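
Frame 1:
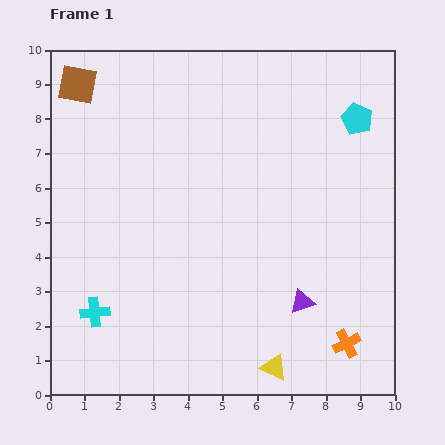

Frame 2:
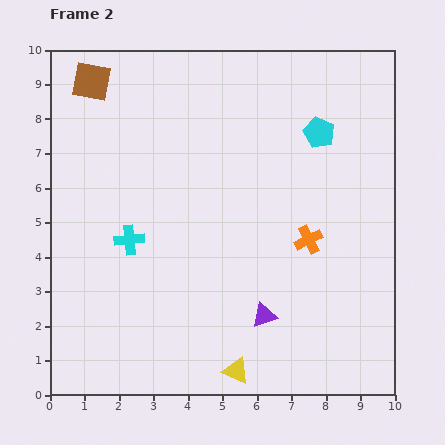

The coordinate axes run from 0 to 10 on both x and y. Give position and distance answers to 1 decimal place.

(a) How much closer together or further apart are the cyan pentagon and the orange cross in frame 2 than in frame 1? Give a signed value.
-3.4

Distance in frame 1: 6.5. Distance in frame 2: 3.1.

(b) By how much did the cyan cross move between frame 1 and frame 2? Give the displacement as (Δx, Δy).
(1.0, 2.1)

The cyan cross was at (1.3, 2.4) in frame 1 and (2.3, 4.5) in frame 2.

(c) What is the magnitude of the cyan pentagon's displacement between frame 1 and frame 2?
1.2

The cyan pentagon moved from (8.9, 8.0) to (7.8, 7.6), a distance of √(1.1² + 0.4²) ≈ 1.2.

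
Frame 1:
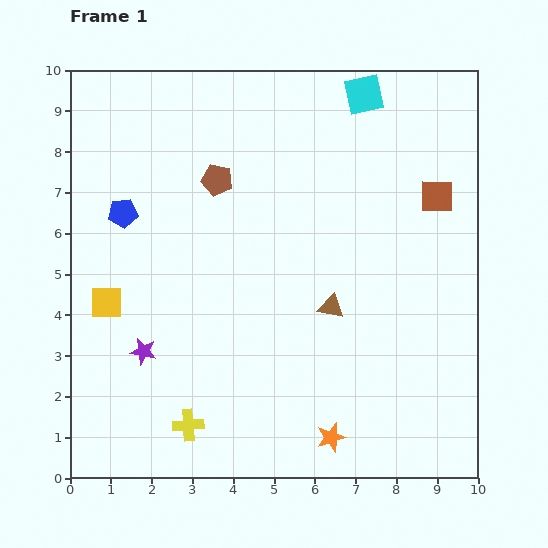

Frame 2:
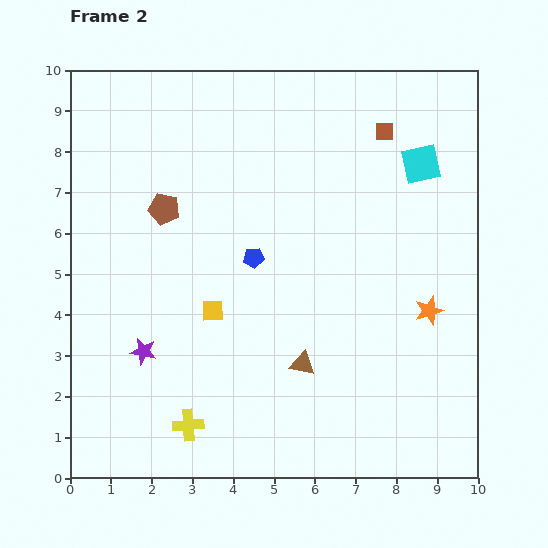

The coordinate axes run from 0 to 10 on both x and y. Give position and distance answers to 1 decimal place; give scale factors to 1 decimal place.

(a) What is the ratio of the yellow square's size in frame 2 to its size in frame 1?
0.7×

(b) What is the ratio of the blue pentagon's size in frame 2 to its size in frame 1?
0.7×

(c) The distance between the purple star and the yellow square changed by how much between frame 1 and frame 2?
+0.5

Distance in frame 1: 1.5. Distance in frame 2: 2.0.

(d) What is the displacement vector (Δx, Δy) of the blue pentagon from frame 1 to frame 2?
(3.2, -1.1)

The blue pentagon was at (1.3, 6.5) in frame 1 and (4.5, 5.4) in frame 2.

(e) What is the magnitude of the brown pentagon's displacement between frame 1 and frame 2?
1.5

The brown pentagon moved from (3.6, 7.3) to (2.3, 6.6), a distance of √(1.3² + 0.7²) ≈ 1.5.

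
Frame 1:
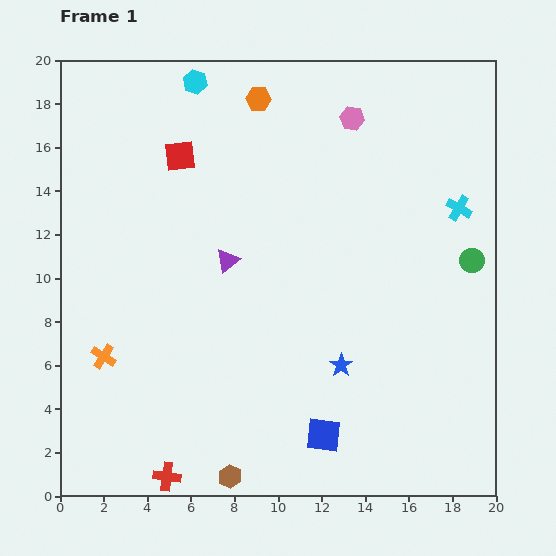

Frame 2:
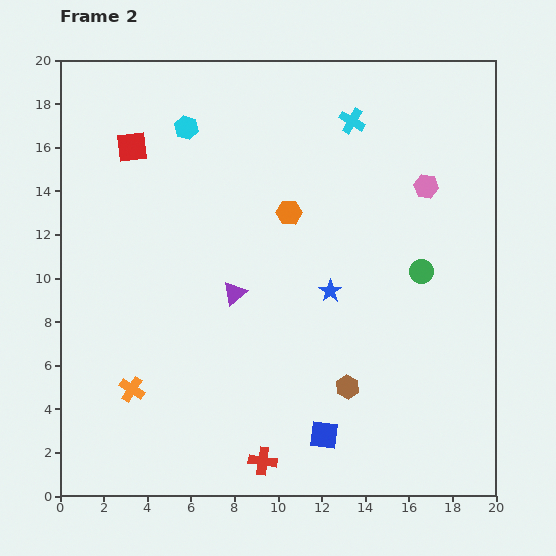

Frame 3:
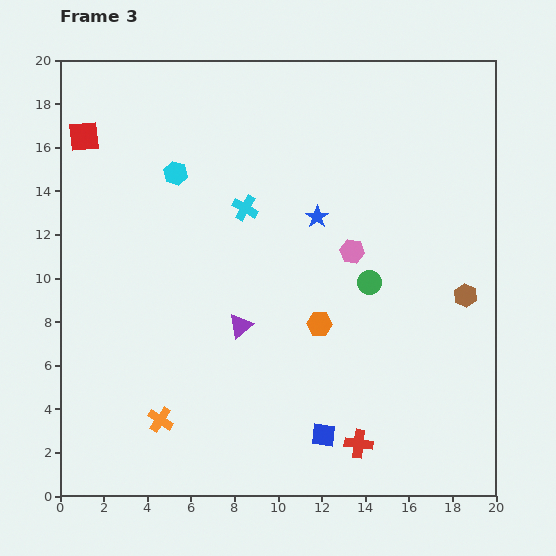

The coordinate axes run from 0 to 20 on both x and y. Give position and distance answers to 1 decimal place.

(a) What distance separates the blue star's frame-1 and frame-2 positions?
3.4

The blue star moved from (12.9, 6.0) to (12.4, 9.4), a distance of √(0.5² + 3.4²) ≈ 3.4.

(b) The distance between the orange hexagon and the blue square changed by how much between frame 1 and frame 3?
-10.6

Distance in frame 1: 15.7. Distance in frame 3: 5.1.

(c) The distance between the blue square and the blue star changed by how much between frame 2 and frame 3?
+3.4

Distance in frame 2: 6.6. Distance in frame 3: 10.0.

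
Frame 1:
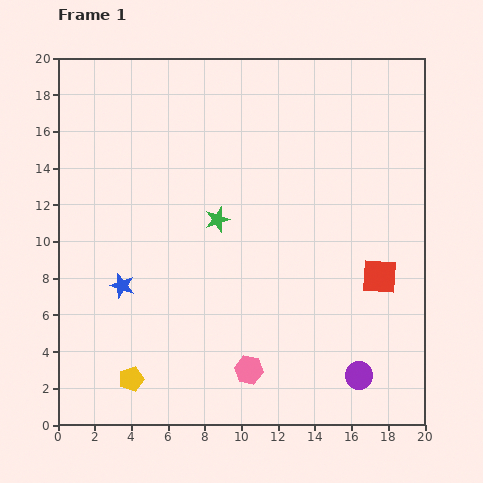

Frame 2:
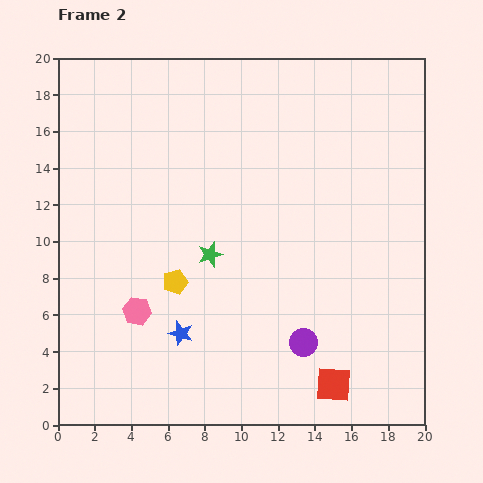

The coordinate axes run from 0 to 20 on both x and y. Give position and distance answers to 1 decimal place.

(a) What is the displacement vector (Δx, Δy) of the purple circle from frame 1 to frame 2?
(-3.0, 1.8)

The purple circle was at (16.4, 2.7) in frame 1 and (13.4, 4.5) in frame 2.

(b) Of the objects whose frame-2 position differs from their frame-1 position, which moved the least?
the green star

(moved 1.9)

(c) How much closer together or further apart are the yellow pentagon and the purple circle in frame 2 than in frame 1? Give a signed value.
-4.7

Distance in frame 1: 12.4. Distance in frame 2: 7.7.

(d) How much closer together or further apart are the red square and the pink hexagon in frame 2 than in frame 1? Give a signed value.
+2.7

Distance in frame 1: 8.7. Distance in frame 2: 11.4.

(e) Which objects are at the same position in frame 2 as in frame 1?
none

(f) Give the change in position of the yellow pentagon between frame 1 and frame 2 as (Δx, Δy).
(2.4, 5.3)

The yellow pentagon was at (4.0, 2.5) in frame 1 and (6.4, 7.8) in frame 2.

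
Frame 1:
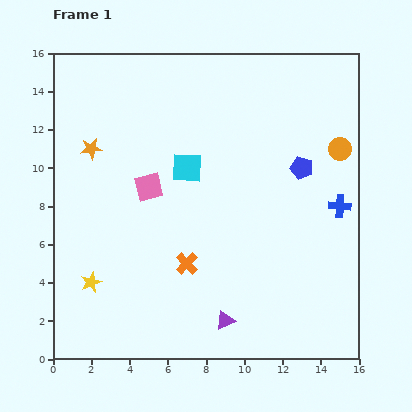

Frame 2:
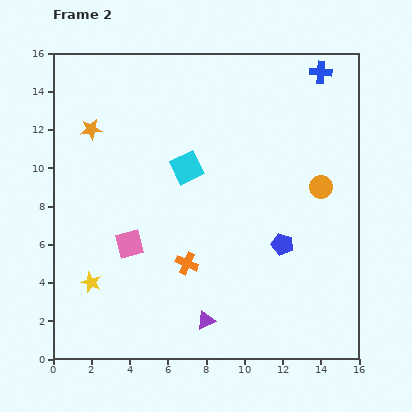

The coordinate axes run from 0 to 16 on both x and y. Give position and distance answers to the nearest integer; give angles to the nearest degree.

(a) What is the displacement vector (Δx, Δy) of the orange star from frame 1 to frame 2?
(0, 1)

The orange star was at (2, 11) in frame 1 and (2, 12) in frame 2.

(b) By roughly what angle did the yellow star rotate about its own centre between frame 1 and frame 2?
29° counter-clockwise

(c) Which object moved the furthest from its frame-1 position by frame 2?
the blue cross

(moved 7; next 4)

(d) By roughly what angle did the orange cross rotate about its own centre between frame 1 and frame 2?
21° counter-clockwise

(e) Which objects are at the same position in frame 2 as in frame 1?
the yellow star, the orange cross, the cyan square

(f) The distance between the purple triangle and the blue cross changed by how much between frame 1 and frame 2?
+6

Distance in frame 1: 8. Distance in frame 2: 14.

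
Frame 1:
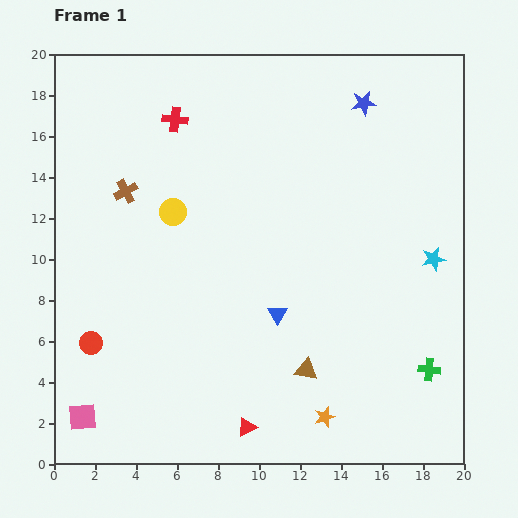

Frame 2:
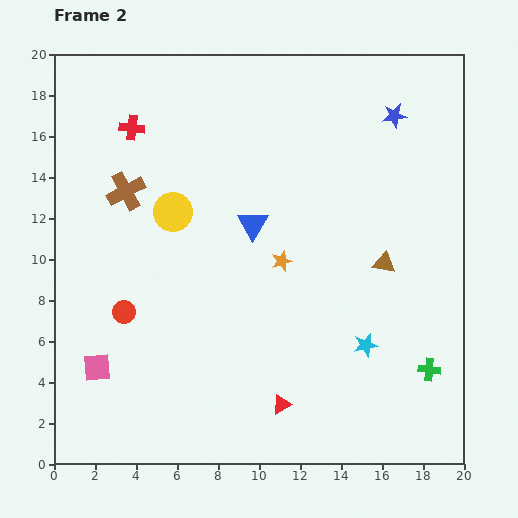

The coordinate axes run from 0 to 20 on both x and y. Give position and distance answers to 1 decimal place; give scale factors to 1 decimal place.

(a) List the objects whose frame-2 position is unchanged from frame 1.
the brown cross, the green cross, the yellow circle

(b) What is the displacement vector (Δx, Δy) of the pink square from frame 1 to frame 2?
(0.7, 2.4)

The pink square was at (1.4, 2.3) in frame 1 and (2.1, 4.7) in frame 2.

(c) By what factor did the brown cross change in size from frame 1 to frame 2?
1.6×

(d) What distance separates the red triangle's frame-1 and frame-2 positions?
2.0

The red triangle moved from (9.4, 1.8) to (11.1, 2.9), a distance of √(1.7² + 1.1²) ≈ 2.0.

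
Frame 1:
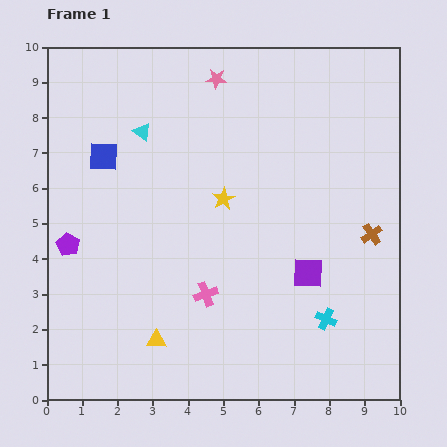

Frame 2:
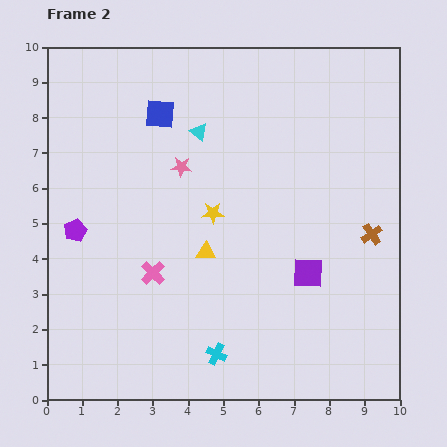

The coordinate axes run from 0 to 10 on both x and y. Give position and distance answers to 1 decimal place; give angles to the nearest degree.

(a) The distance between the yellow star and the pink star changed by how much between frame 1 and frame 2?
-1.8

Distance in frame 1: 3.4. Distance in frame 2: 1.6.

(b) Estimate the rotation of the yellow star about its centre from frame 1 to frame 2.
28° clockwise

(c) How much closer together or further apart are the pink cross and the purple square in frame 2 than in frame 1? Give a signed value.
+1.4

Distance in frame 1: 3.0. Distance in frame 2: 4.4.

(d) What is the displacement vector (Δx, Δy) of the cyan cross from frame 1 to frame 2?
(-3.1, -1.0)

The cyan cross was at (7.9, 2.3) in frame 1 and (4.8, 1.3) in frame 2.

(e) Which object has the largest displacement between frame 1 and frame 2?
the cyan cross

(moved 3.3; next 2.9)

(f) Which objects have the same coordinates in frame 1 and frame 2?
the purple square, the brown cross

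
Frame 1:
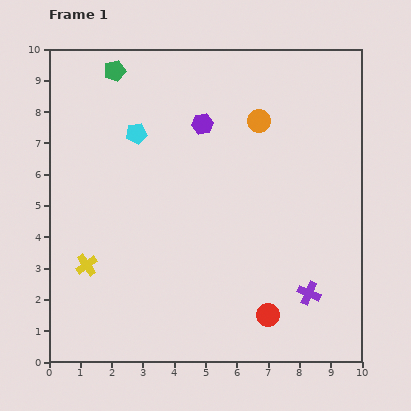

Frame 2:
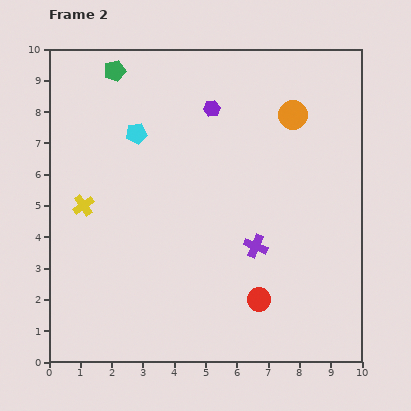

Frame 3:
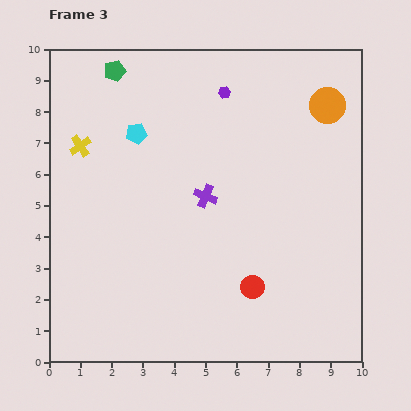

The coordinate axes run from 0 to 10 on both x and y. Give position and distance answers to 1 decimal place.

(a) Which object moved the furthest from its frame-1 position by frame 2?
the purple cross

(moved 2.3; next 1.9)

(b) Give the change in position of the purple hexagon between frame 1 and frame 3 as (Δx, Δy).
(0.7, 1.0)

The purple hexagon was at (4.9, 7.6) in frame 1 and (5.6, 8.6) in frame 3.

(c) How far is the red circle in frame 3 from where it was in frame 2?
0.4

The red circle moved from (6.7, 2.0) to (6.5, 2.4), a distance of √(0.2² + 0.4²) ≈ 0.4.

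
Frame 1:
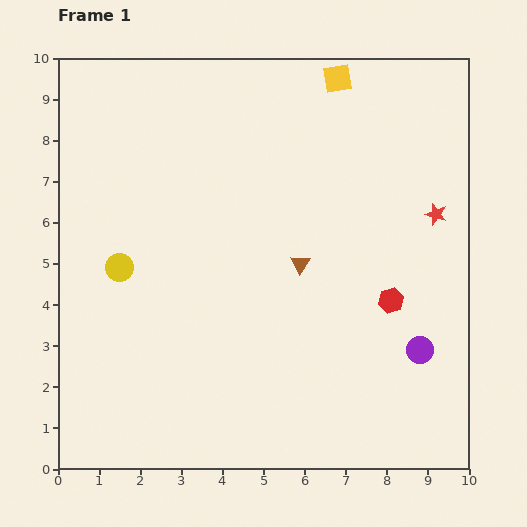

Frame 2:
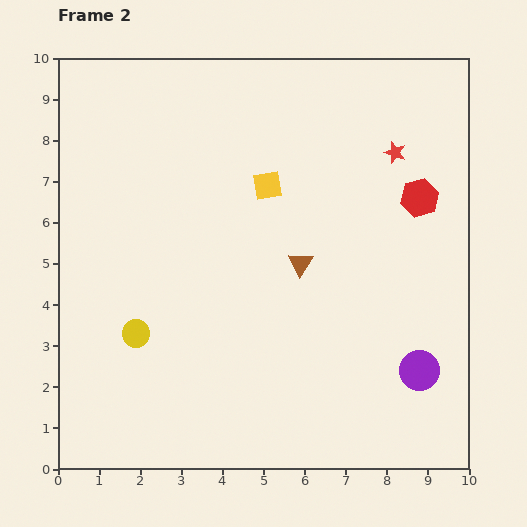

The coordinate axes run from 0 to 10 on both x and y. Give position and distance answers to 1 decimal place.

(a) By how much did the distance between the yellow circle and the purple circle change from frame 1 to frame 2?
-0.6

Distance in frame 1: 7.6. Distance in frame 2: 7.0.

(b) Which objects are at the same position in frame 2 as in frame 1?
the brown triangle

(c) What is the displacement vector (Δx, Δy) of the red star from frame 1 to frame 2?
(-1.0, 1.5)

The red star was at (9.2, 6.2) in frame 1 and (8.2, 7.7) in frame 2.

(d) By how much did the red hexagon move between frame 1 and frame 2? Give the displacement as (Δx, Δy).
(0.7, 2.5)

The red hexagon was at (8.1, 4.1) in frame 1 and (8.8, 6.6) in frame 2.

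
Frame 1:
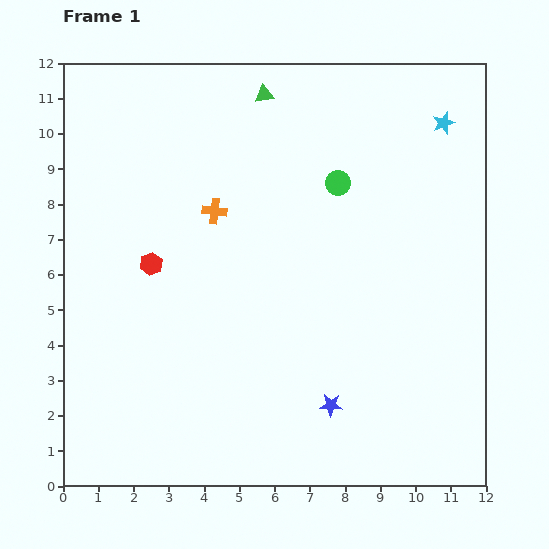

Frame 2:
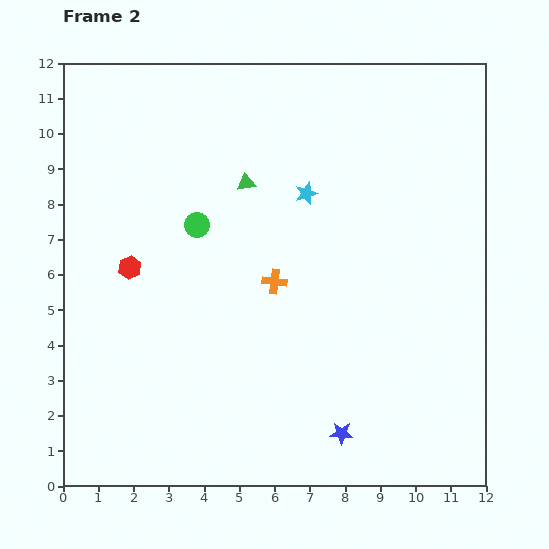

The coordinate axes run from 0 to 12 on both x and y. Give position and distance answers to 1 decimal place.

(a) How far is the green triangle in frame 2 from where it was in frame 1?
2.5

The green triangle moved from (5.7, 11.1) to (5.2, 8.6), a distance of √(0.5² + 2.5²) ≈ 2.5.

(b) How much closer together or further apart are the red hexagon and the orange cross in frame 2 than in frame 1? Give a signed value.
+1.8

Distance in frame 1: 2.3. Distance in frame 2: 4.1.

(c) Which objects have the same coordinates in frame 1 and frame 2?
none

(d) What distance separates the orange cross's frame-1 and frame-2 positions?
2.6

The orange cross moved from (4.3, 7.8) to (6.0, 5.8), a distance of √(1.7² + 2.0²) ≈ 2.6.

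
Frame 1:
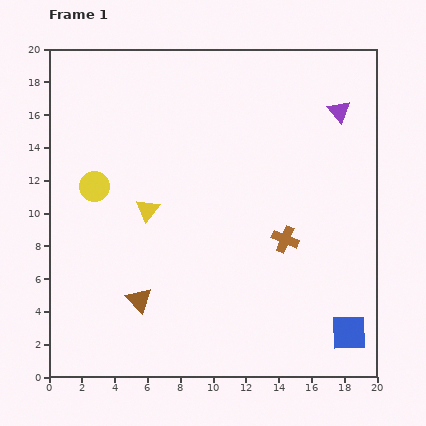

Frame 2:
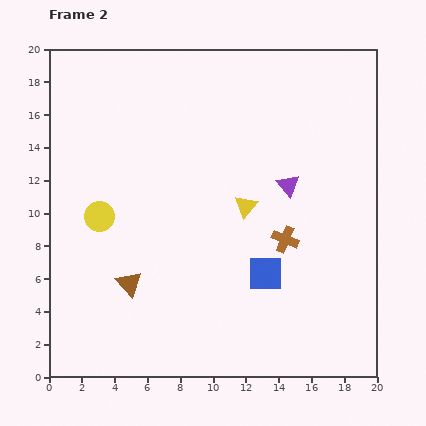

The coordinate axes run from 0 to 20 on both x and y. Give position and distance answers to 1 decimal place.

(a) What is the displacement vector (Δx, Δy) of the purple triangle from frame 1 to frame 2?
(-3.1, -4.5)

The purple triangle was at (17.7, 16.2) in frame 1 and (14.6, 11.7) in frame 2.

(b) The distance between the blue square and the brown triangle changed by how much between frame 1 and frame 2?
-4.7

Distance in frame 1: 13.0. Distance in frame 2: 8.3.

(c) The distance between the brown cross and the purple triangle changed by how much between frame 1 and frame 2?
-5.2

Distance in frame 1: 8.5. Distance in frame 2: 3.3.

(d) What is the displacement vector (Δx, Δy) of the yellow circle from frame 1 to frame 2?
(0.3, -1.8)

The yellow circle was at (2.8, 11.6) in frame 1 and (3.1, 9.8) in frame 2.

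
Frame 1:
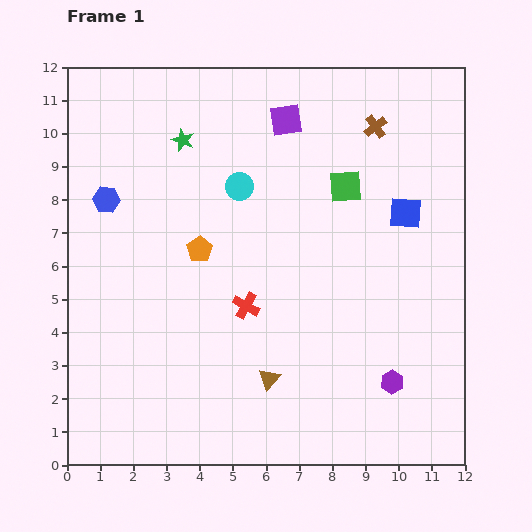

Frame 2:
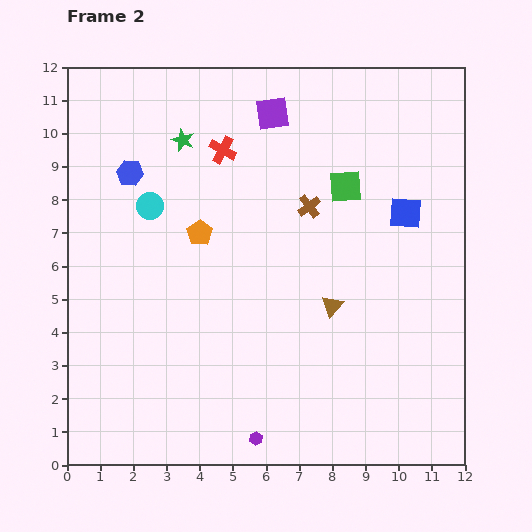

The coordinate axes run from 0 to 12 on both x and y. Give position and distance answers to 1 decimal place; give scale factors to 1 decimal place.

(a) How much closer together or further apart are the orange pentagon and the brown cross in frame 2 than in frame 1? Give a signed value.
-3.1

Distance in frame 1: 6.5. Distance in frame 2: 3.4.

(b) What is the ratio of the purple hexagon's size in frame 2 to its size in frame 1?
0.6×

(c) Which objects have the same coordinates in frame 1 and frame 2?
the green square, the blue square, the green star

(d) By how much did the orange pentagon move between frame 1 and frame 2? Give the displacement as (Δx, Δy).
(0.0, 0.5)

The orange pentagon was at (4.0, 6.5) in frame 1 and (4.0, 7.0) in frame 2.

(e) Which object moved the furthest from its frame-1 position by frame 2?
the red cross

(moved 4.8; next 4.4)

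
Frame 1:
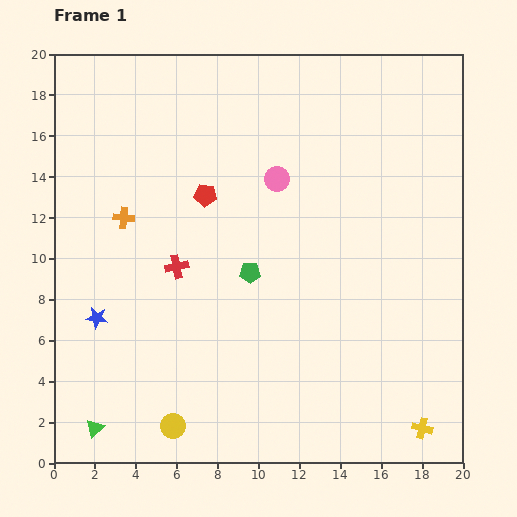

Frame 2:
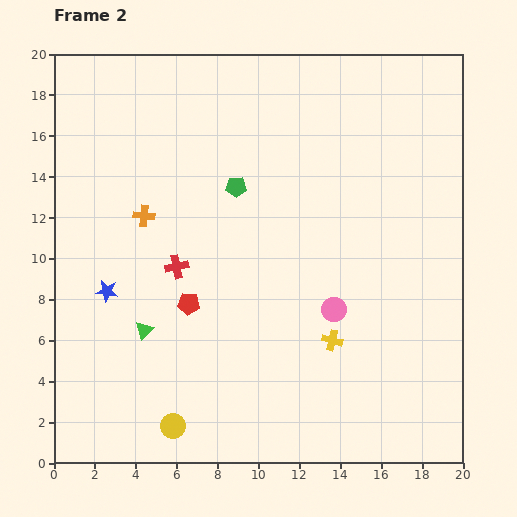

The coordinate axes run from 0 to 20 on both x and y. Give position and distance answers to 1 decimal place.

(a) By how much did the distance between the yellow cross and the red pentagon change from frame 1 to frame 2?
-8.4

Distance in frame 1: 15.6. Distance in frame 2: 7.2.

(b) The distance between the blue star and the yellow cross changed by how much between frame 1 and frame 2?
-5.5

Distance in frame 1: 16.8. Distance in frame 2: 11.3.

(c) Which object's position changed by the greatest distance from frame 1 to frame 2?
the pink circle

(moved 7.0; next 6.2)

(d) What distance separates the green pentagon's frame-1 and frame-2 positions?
4.3

The green pentagon moved from (9.6, 9.3) to (8.9, 13.5), a distance of √(0.7² + 4.2²) ≈ 4.3.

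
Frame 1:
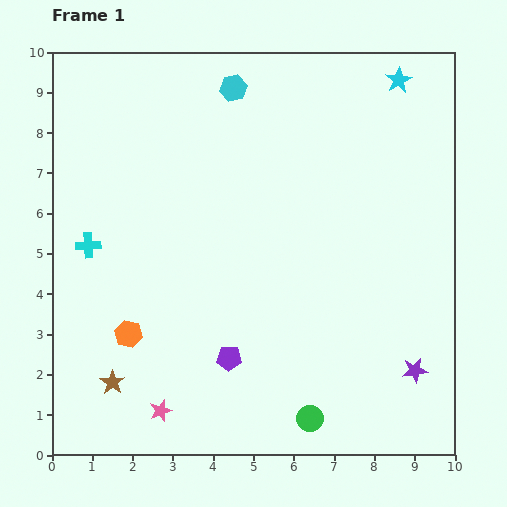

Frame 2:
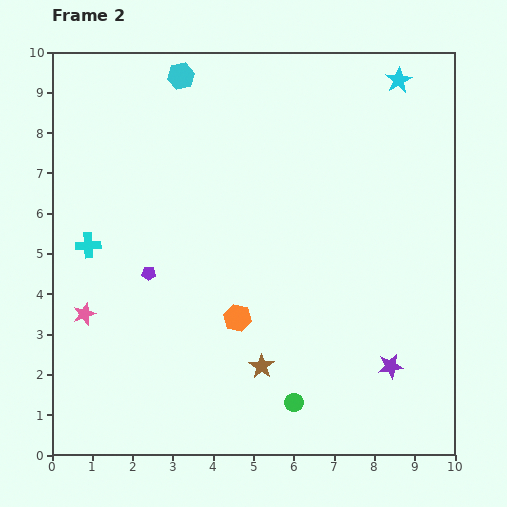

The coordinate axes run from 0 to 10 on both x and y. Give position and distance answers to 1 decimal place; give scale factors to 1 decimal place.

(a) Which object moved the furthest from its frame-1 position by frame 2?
the brown star

(moved 3.7; next 3.1)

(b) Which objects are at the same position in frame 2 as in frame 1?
the cyan star, the cyan cross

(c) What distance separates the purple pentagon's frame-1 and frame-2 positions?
2.9

The purple pentagon moved from (4.4, 2.4) to (2.4, 4.5), a distance of √(2.0² + 2.1²) ≈ 2.9.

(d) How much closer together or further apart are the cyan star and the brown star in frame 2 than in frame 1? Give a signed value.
-2.4

Distance in frame 1: 10.3. Distance in frame 2: 7.9.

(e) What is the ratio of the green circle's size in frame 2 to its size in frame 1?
0.7×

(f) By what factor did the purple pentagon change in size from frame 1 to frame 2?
0.6×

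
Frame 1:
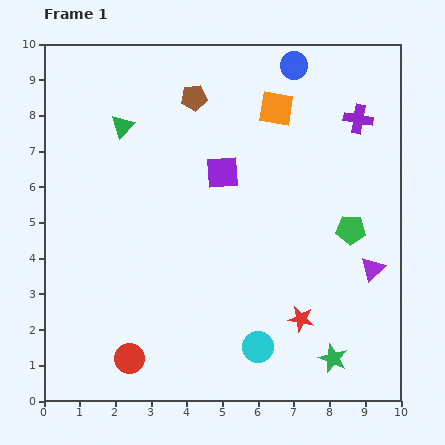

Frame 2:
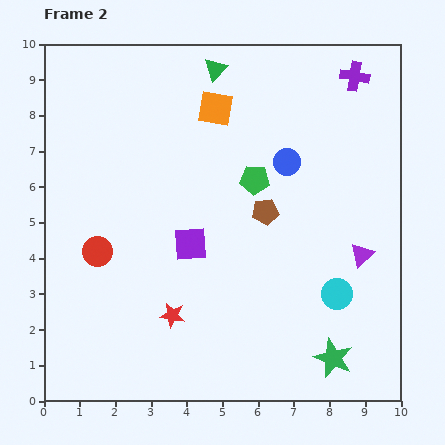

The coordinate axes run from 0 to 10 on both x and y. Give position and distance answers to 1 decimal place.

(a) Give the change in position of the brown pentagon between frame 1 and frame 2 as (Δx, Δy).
(2.0, -3.2)

The brown pentagon was at (4.2, 8.5) in frame 1 and (6.2, 5.3) in frame 2.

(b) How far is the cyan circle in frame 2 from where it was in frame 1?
2.7

The cyan circle moved from (6.0, 1.5) to (8.2, 3.0), a distance of √(2.2² + 1.5²) ≈ 2.7.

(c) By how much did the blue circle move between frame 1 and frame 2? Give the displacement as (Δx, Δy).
(-0.2, -2.7)

The blue circle was at (7.0, 9.4) in frame 1 and (6.8, 6.7) in frame 2.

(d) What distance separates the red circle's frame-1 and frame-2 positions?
3.1

The red circle moved from (2.4, 1.2) to (1.5, 4.2), a distance of √(0.9² + 3.0²) ≈ 3.1.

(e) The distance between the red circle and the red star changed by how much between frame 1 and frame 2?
-2.1

Distance in frame 1: 4.9. Distance in frame 2: 2.8.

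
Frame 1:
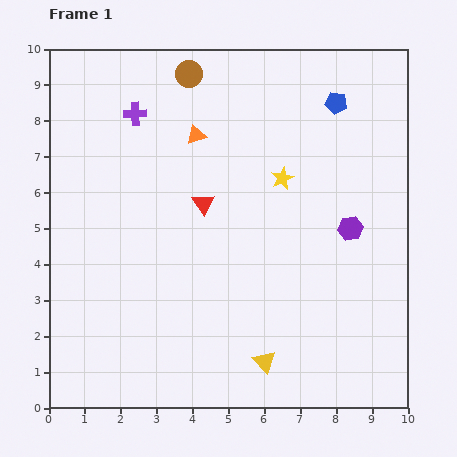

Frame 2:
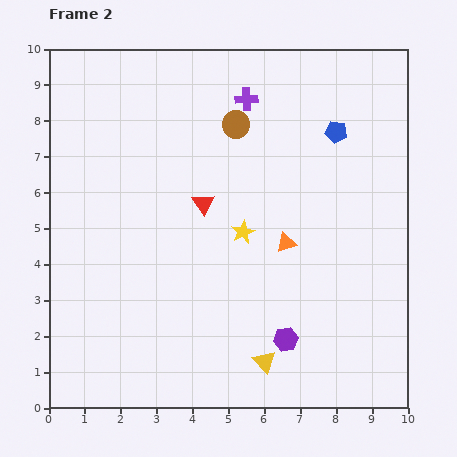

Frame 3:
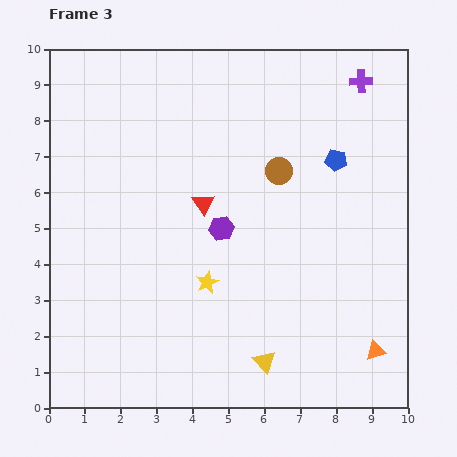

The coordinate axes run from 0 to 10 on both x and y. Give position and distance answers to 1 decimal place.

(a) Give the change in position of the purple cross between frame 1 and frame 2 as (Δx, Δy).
(3.1, 0.4)

The purple cross was at (2.4, 8.2) in frame 1 and (5.5, 8.6) in frame 2.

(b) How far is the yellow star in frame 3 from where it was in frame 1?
3.6

The yellow star moved from (6.5, 6.4) to (4.4, 3.5), a distance of √(2.1² + 2.9²) ≈ 3.6.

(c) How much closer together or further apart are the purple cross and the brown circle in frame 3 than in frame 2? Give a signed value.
+2.6

Distance in frame 2: 0.8. Distance in frame 3: 3.4.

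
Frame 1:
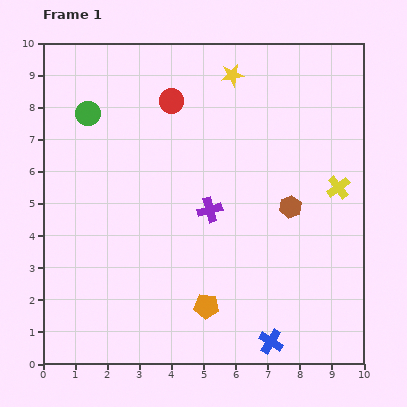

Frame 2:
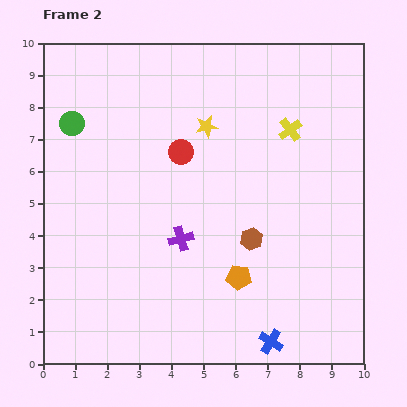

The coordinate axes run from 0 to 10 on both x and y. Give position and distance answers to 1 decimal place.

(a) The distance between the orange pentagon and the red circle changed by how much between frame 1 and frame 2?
-2.2

Distance in frame 1: 6.5. Distance in frame 2: 4.3.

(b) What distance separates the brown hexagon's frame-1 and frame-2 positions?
1.6

The brown hexagon moved from (7.7, 4.9) to (6.5, 3.9), a distance of √(1.2² + 1.0²) ≈ 1.6.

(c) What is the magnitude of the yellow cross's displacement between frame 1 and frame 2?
2.3

The yellow cross moved from (9.2, 5.5) to (7.7, 7.3), a distance of √(1.5² + 1.8²) ≈ 2.3.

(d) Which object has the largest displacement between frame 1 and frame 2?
the yellow cross

(moved 2.3; next 1.8)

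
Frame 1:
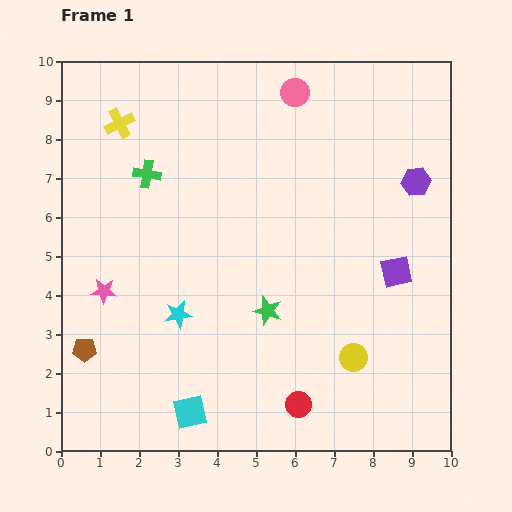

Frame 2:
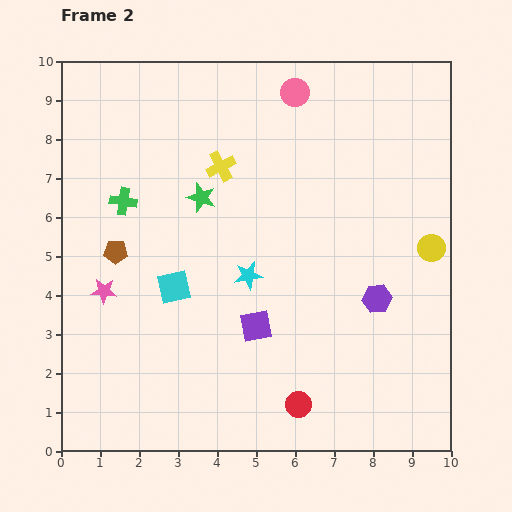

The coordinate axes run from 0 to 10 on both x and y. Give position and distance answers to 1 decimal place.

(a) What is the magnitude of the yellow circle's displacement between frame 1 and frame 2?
3.4

The yellow circle moved from (7.5, 2.4) to (9.5, 5.2), a distance of √(2.0² + 2.8²) ≈ 3.4.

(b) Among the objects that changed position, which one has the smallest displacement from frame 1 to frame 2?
the green cross

(moved 0.9)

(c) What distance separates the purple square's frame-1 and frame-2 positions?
3.9

The purple square moved from (8.6, 4.6) to (5.0, 3.2), a distance of √(3.6² + 1.4²) ≈ 3.9.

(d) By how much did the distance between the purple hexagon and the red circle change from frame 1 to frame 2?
-3.0

Distance in frame 1: 6.4. Distance in frame 2: 3.4.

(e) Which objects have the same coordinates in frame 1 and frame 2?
the red circle, the pink circle, the pink star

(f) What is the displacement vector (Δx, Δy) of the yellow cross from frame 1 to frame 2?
(2.6, -1.1)

The yellow cross was at (1.5, 8.4) in frame 1 and (4.1, 7.3) in frame 2.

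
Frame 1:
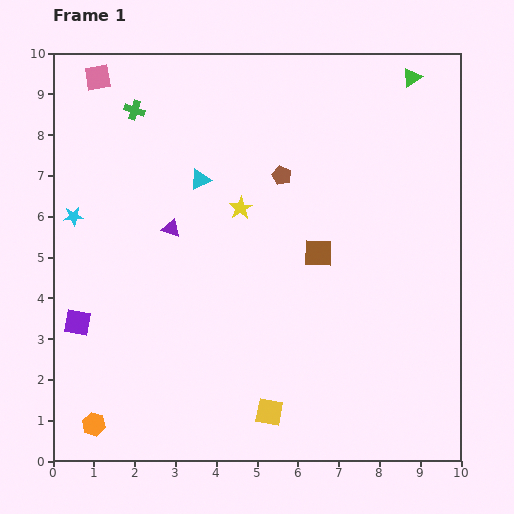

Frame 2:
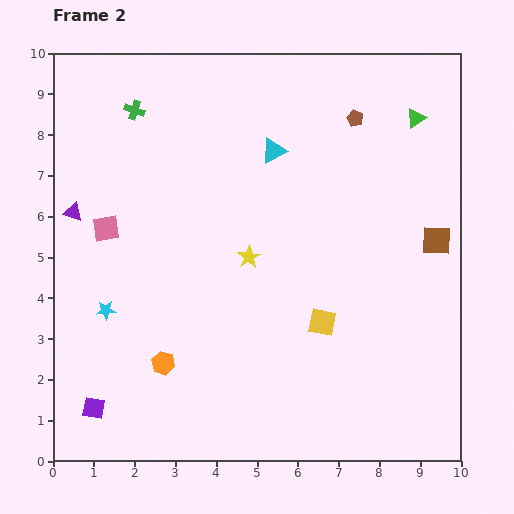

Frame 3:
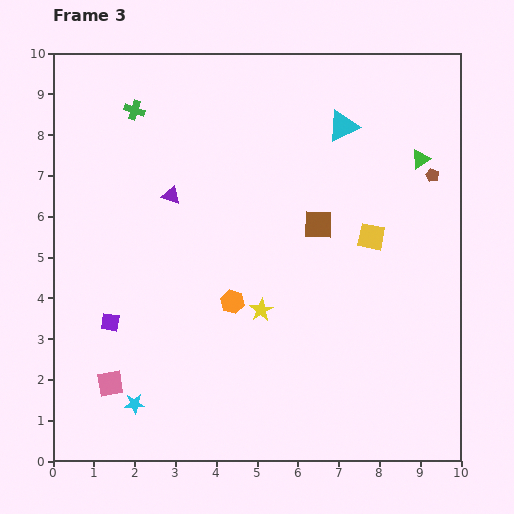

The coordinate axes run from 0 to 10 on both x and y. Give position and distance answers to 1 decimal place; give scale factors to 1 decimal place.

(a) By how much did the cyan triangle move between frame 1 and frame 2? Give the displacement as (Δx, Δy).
(1.8, 0.7)

The cyan triangle was at (3.6, 6.9) in frame 1 and (5.4, 7.6) in frame 2.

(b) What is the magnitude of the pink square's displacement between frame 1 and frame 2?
3.7

The pink square moved from (1.1, 9.4) to (1.3, 5.7), a distance of √(0.2² + 3.7²) ≈ 3.7.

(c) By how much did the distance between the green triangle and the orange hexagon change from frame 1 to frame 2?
-2.9

Distance in frame 1: 11.5. Distance in frame 2: 8.6.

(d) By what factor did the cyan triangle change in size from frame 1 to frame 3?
1.5×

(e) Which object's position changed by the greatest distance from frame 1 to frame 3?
the pink square

(moved 7.5; next 5.0)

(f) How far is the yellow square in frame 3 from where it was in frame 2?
2.4

The yellow square moved from (6.6, 3.4) to (7.8, 5.5), a distance of √(1.2² + 2.1²) ≈ 2.4.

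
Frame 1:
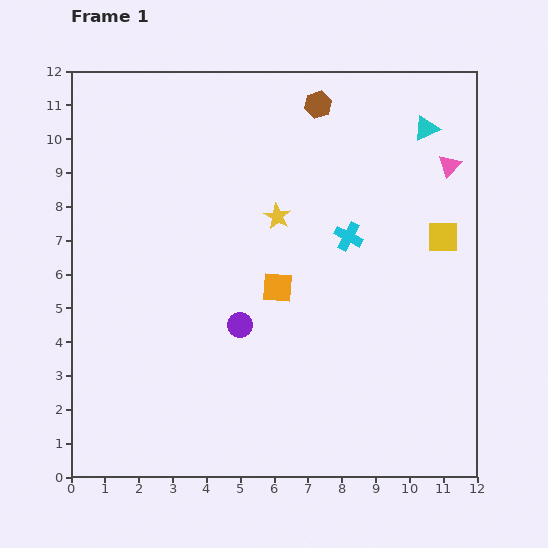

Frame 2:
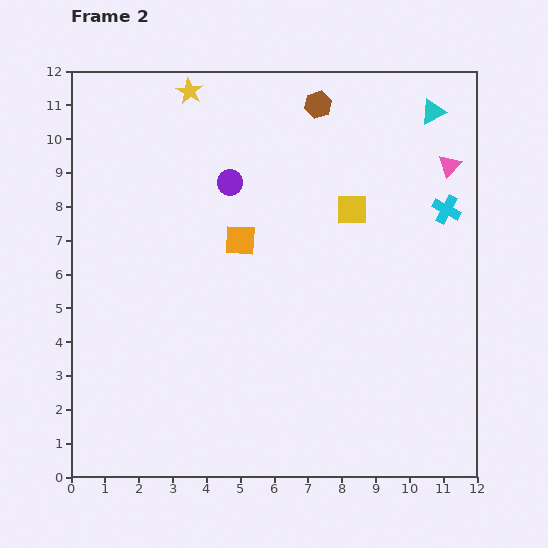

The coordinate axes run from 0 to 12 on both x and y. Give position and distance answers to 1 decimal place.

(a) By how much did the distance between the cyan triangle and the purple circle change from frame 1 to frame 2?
-1.6

Distance in frame 1: 8.0. Distance in frame 2: 6.4.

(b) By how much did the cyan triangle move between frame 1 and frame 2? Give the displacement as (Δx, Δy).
(0.2, 0.5)

The cyan triangle was at (10.5, 10.3) in frame 1 and (10.7, 10.8) in frame 2.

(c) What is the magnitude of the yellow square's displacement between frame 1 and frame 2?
2.8

The yellow square moved from (11.0, 7.1) to (8.3, 7.9), a distance of √(2.7² + 0.8²) ≈ 2.8.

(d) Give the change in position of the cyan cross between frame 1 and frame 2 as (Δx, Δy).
(2.9, 0.8)

The cyan cross was at (8.2, 7.1) in frame 1 and (11.1, 7.9) in frame 2.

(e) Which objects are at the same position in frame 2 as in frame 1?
the pink triangle, the brown hexagon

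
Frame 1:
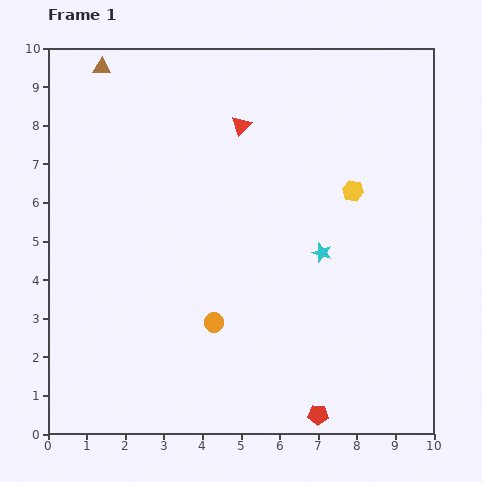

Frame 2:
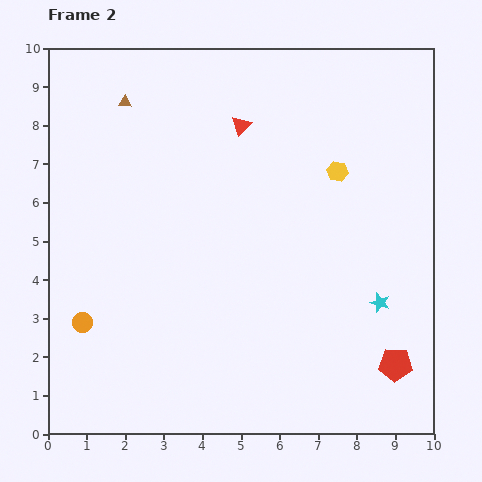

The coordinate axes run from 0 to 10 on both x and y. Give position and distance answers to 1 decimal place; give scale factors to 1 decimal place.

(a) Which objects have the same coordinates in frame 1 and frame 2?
the red triangle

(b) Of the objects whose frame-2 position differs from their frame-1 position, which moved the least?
the yellow hexagon

(moved 0.6)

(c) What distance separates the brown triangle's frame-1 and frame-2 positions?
1.1

The brown triangle moved from (1.4, 9.5) to (2.0, 8.6), a distance of √(0.6² + 0.9²) ≈ 1.1.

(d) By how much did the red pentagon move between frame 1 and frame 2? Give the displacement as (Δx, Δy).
(2.0, 1.3)

The red pentagon was at (7.0, 0.5) in frame 1 and (9.0, 1.8) in frame 2.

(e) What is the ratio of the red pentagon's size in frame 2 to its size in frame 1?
1.7×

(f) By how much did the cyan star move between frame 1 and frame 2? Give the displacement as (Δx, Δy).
(1.5, -1.3)

The cyan star was at (7.1, 4.7) in frame 1 and (8.6, 3.4) in frame 2.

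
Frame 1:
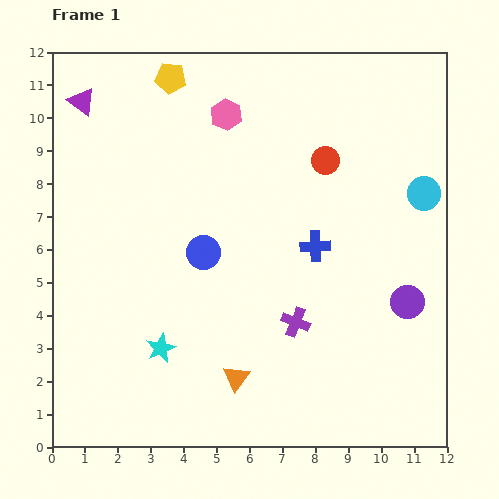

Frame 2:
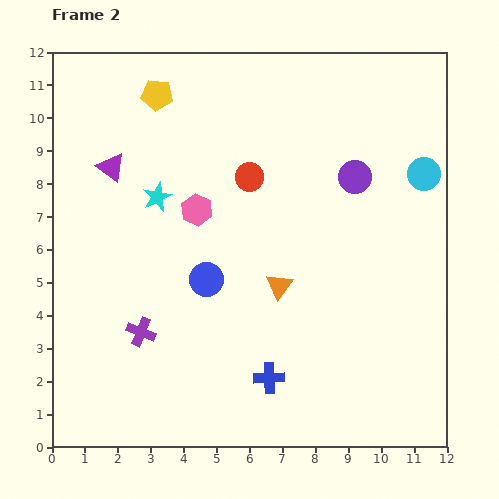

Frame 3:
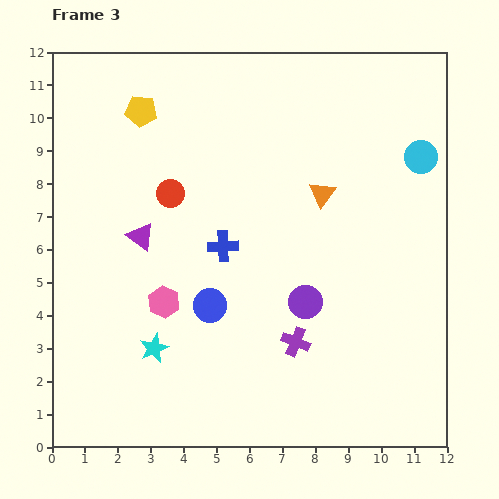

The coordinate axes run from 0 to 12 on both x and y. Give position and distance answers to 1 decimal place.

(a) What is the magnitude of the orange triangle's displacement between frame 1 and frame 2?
3.1

The orange triangle moved from (5.6, 2.1) to (6.9, 4.9), a distance of √(1.3² + 2.8²) ≈ 3.1.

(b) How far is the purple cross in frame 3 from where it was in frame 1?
0.6

The purple cross moved from (7.4, 3.8) to (7.4, 3.2), a distance of √(0.0² + 0.6²) ≈ 0.6.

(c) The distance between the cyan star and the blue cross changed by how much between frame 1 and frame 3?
-1.9

Distance in frame 1: 5.6. Distance in frame 3: 3.7.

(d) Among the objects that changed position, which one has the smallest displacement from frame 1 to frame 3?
the cyan star

(moved 0.2)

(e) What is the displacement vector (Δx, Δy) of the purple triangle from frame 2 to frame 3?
(0.9, -2.1)

The purple triangle was at (1.8, 8.5) in frame 2 and (2.7, 6.4) in frame 3.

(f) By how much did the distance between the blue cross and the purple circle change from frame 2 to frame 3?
-3.6

Distance in frame 2: 6.6. Distance in frame 3: 3.0.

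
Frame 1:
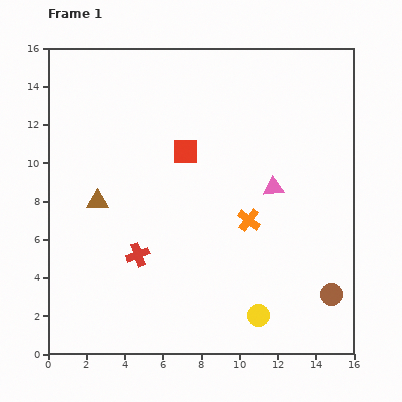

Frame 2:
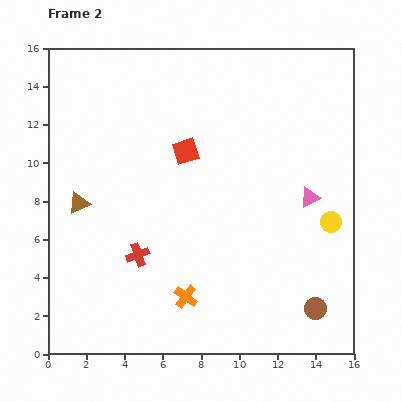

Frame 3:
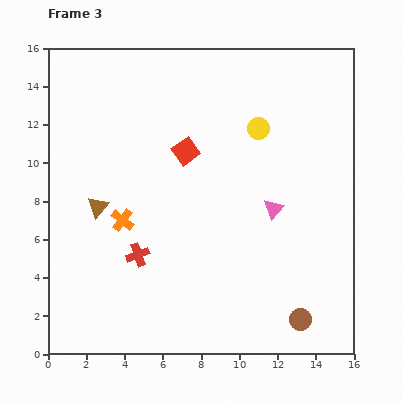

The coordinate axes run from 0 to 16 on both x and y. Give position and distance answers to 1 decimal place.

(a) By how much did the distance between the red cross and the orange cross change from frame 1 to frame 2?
-2.8

Distance in frame 1: 6.1. Distance in frame 2: 3.3.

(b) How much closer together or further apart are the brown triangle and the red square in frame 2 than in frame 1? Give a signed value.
+0.9

Distance in frame 1: 5.3. Distance in frame 2: 6.2.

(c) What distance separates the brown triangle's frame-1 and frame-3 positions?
0.3

The brown triangle moved from (2.6, 8.0) to (2.6, 7.7), a distance of √(0.0² + 0.3²) ≈ 0.3.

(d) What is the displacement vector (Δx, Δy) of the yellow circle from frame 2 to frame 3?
(-3.8, 4.9)

The yellow circle was at (14.8, 6.9) in frame 2 and (11.0, 11.8) in frame 3.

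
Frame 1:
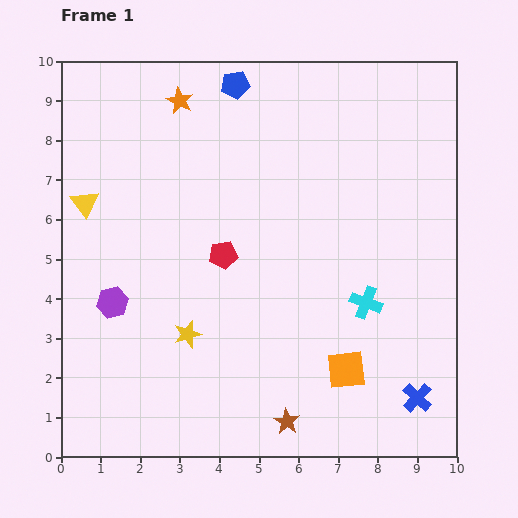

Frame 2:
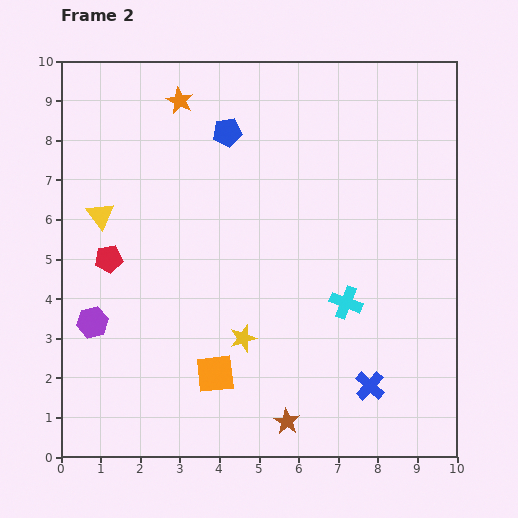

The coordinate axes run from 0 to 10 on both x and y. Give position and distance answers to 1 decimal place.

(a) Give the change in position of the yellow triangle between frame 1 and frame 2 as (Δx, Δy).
(0.4, -0.3)

The yellow triangle was at (0.6, 6.4) in frame 1 and (1.0, 6.1) in frame 2.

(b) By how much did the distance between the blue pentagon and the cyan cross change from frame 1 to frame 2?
-1.2

Distance in frame 1: 6.4. Distance in frame 2: 5.2.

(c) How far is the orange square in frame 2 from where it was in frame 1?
3.3

The orange square moved from (7.2, 2.2) to (3.9, 2.1), a distance of √(3.3² + 0.1²) ≈ 3.3.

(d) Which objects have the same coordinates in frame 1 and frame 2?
the orange star, the brown star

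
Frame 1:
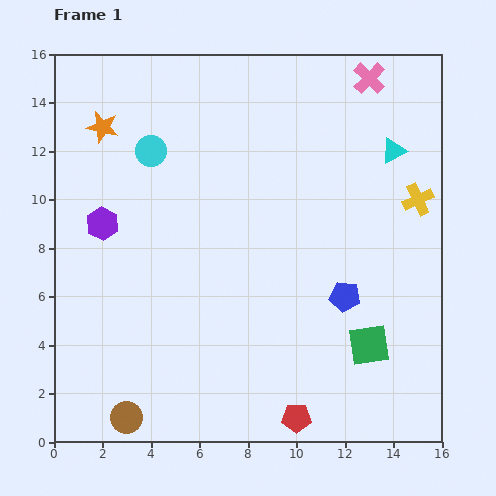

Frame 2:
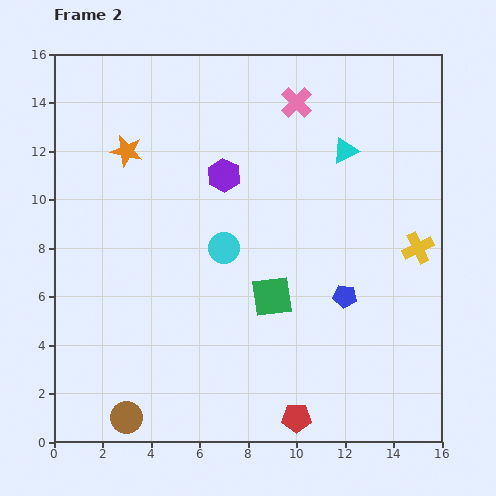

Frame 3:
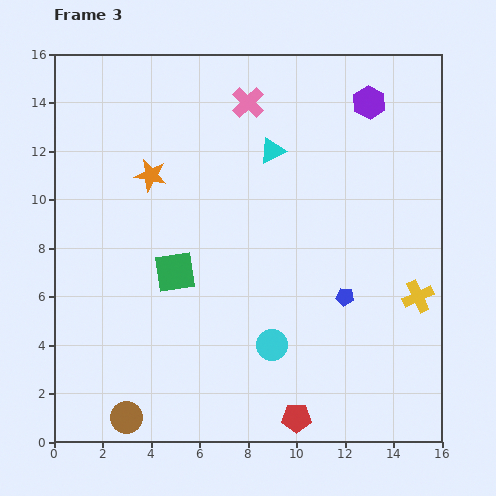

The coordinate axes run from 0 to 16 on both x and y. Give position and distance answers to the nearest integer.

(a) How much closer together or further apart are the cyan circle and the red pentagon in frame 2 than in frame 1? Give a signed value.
-5

Distance in frame 1: 13. Distance in frame 2: 8.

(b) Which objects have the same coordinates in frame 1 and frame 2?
the brown circle, the red pentagon, the blue pentagon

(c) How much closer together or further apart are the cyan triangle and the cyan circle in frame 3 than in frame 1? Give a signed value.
-2

Distance in frame 1: 10. Distance in frame 3: 8.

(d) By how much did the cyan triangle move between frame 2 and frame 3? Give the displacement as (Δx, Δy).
(-3, 0)

The cyan triangle was at (12, 12) in frame 2 and (9, 12) in frame 3.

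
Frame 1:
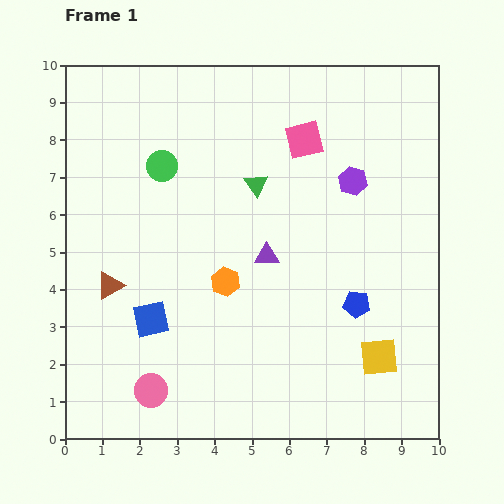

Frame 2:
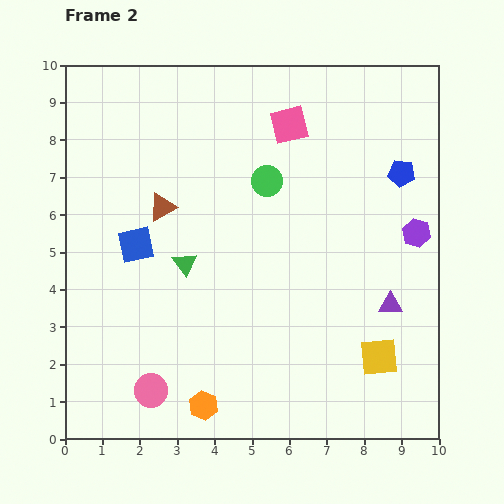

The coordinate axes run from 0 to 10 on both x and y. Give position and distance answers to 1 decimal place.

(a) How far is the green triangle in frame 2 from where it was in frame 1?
2.8

The green triangle moved from (5.1, 6.8) to (3.2, 4.7), a distance of √(1.9² + 2.1²) ≈ 2.8.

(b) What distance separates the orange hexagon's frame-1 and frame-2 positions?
3.4

The orange hexagon moved from (4.3, 4.2) to (3.7, 0.9), a distance of √(0.6² + 3.3²) ≈ 3.4.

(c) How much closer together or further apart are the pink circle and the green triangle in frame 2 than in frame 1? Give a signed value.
-2.7

Distance in frame 1: 6.2. Distance in frame 2: 3.5.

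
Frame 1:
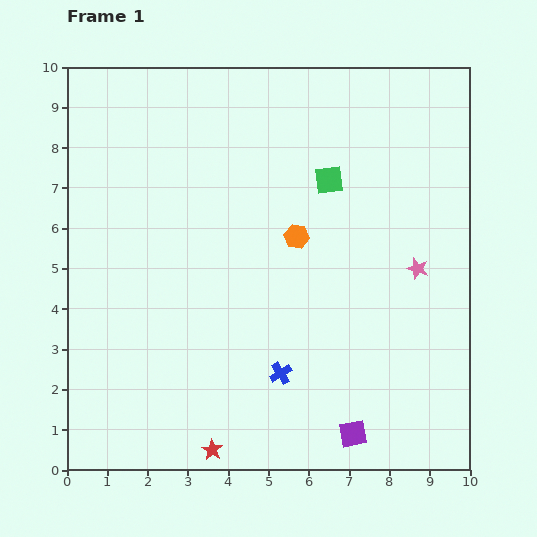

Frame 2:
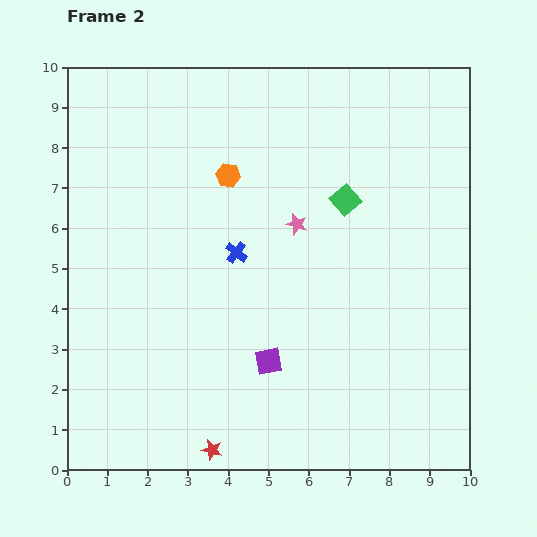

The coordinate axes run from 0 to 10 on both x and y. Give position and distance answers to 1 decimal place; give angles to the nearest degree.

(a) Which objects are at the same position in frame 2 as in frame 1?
the red star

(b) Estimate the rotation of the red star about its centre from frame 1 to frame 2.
19° counter-clockwise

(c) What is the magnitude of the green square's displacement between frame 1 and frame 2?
0.6

The green square moved from (6.5, 7.2) to (6.9, 6.7), a distance of √(0.4² + 0.5²) ≈ 0.6.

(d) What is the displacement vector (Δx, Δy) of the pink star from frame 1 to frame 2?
(-3.0, 1.1)

The pink star was at (8.7, 5.0) in frame 1 and (5.7, 6.1) in frame 2.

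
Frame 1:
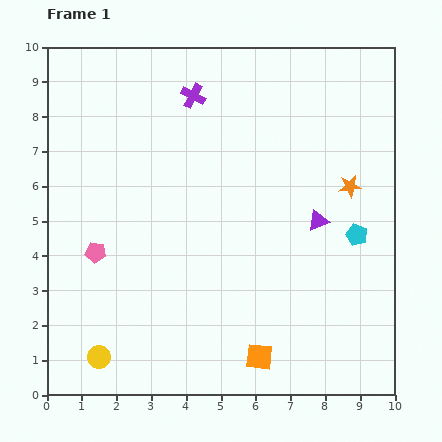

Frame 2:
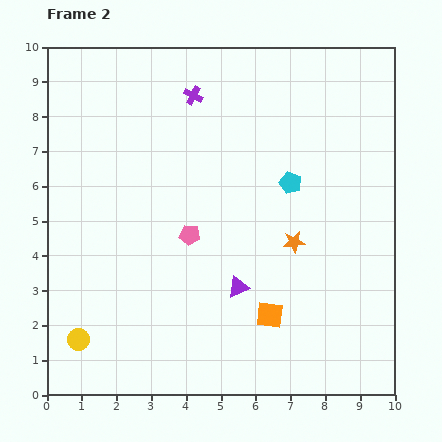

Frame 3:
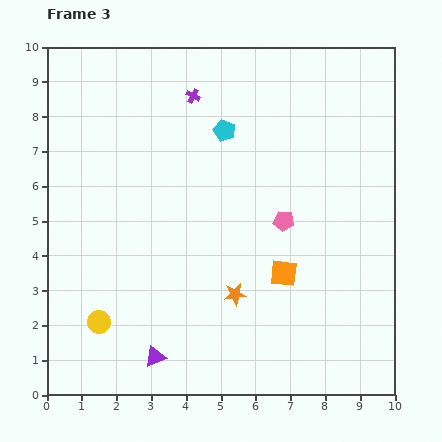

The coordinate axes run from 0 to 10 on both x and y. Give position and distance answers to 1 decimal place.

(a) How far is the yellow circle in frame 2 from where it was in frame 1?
0.8

The yellow circle moved from (1.5, 1.1) to (0.9, 1.6), a distance of √(0.6² + 0.5²) ≈ 0.8.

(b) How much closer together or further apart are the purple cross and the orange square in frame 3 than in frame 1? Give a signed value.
-2.0

Distance in frame 1: 7.7. Distance in frame 3: 5.7.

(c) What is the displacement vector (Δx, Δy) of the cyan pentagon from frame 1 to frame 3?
(-3.8, 3.0)

The cyan pentagon was at (8.9, 4.6) in frame 1 and (5.1, 7.6) in frame 3.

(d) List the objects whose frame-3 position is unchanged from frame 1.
the purple cross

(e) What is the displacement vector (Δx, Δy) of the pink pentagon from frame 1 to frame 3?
(5.4, 0.9)

The pink pentagon was at (1.4, 4.1) in frame 1 and (6.8, 5.0) in frame 3.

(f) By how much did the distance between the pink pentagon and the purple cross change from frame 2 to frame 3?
+0.4

Distance in frame 2: 4.0. Distance in frame 3: 4.4.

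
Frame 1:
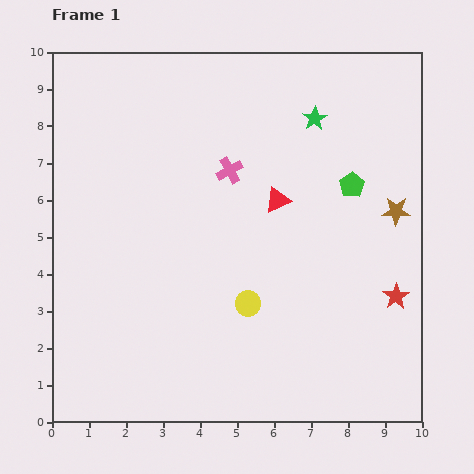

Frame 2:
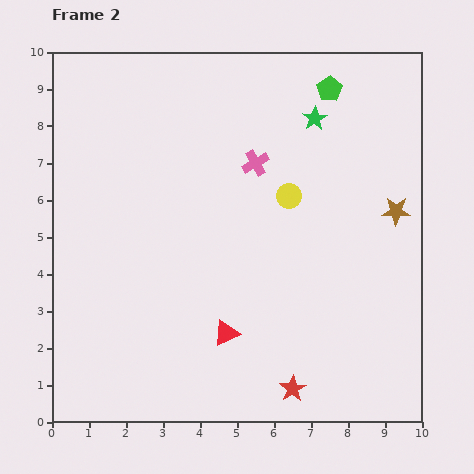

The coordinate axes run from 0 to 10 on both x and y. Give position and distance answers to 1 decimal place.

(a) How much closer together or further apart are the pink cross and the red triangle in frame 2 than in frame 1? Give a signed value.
+3.2

Distance in frame 1: 1.5. Distance in frame 2: 4.7.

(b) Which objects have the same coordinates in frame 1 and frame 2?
the brown star, the green star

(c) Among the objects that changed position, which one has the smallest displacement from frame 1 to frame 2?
the pink cross

(moved 0.7)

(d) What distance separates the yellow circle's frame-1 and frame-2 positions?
3.1

The yellow circle moved from (5.3, 3.2) to (6.4, 6.1), a distance of √(1.1² + 2.9²) ≈ 3.1.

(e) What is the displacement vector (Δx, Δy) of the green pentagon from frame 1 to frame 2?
(-0.6, 2.6)

The green pentagon was at (8.1, 6.4) in frame 1 and (7.5, 9.0) in frame 2.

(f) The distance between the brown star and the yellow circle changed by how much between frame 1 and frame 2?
-1.8

Distance in frame 1: 4.7. Distance in frame 2: 2.9.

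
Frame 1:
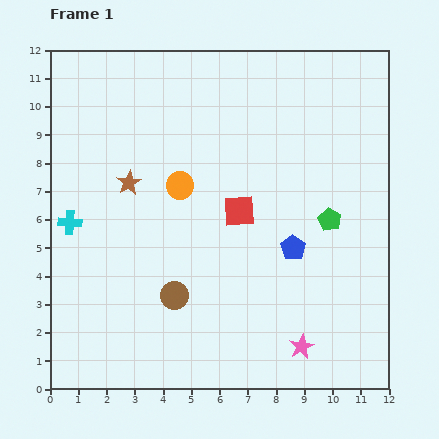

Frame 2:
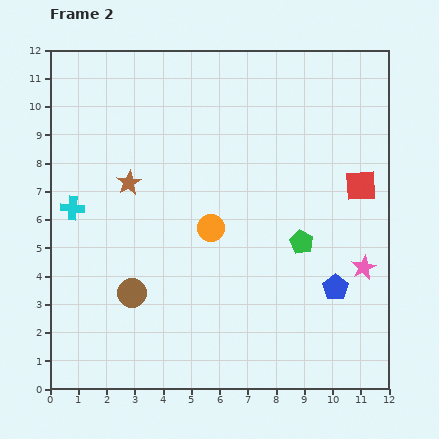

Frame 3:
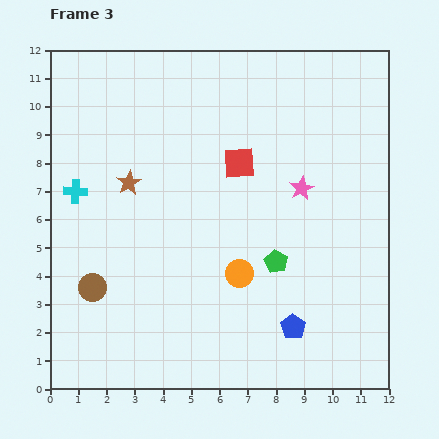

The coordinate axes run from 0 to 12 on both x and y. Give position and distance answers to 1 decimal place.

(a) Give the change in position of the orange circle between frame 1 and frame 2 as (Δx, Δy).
(1.1, -1.5)

The orange circle was at (4.6, 7.2) in frame 1 and (5.7, 5.7) in frame 2.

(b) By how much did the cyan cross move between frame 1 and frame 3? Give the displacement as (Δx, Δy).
(0.2, 1.1)

The cyan cross was at (0.7, 5.9) in frame 1 and (0.9, 7.0) in frame 3.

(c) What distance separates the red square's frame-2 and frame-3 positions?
4.4

The red square moved from (11.0, 7.2) to (6.7, 8.0), a distance of √(4.3² + 0.8²) ≈ 4.4.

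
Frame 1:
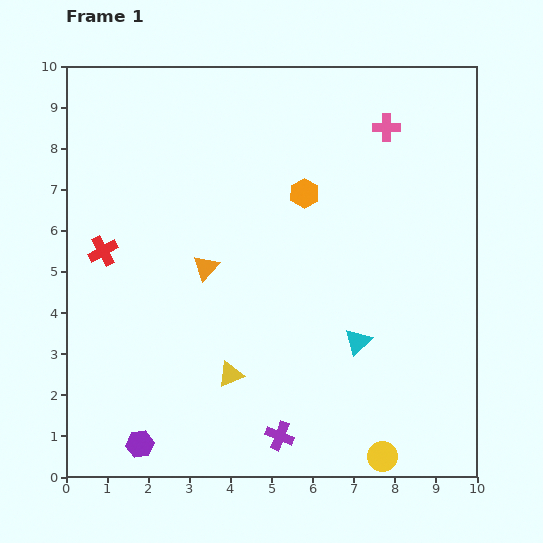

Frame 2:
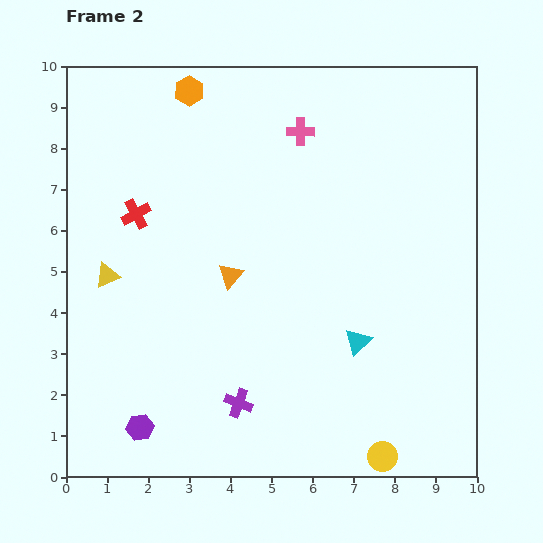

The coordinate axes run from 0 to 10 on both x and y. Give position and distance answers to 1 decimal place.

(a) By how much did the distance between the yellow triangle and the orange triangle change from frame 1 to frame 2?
+0.3

Distance in frame 1: 2.7. Distance in frame 2: 3.0.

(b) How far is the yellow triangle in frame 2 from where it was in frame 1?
3.8

The yellow triangle moved from (4.0, 2.5) to (1.0, 4.9), a distance of √(3.0² + 2.4²) ≈ 3.8.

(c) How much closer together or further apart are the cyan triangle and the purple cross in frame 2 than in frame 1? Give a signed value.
+0.3

Distance in frame 1: 3.0. Distance in frame 2: 3.3.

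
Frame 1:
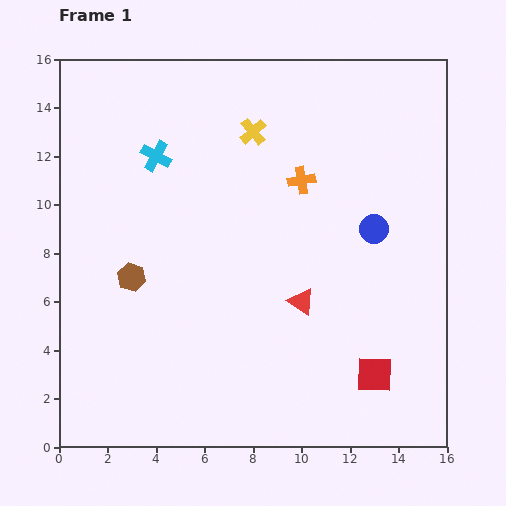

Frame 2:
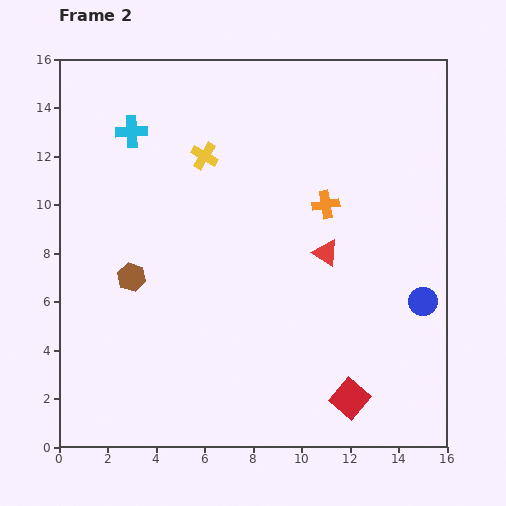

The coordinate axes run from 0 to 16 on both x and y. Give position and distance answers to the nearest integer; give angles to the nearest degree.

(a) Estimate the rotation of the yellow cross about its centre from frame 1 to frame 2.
18° counter-clockwise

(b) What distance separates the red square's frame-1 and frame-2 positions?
1

The red square moved from (13, 3) to (12, 2), a distance of √(1² + 1²) ≈ 1.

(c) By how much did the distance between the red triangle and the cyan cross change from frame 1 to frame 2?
+1

Distance in frame 1: 8. Distance in frame 2: 9.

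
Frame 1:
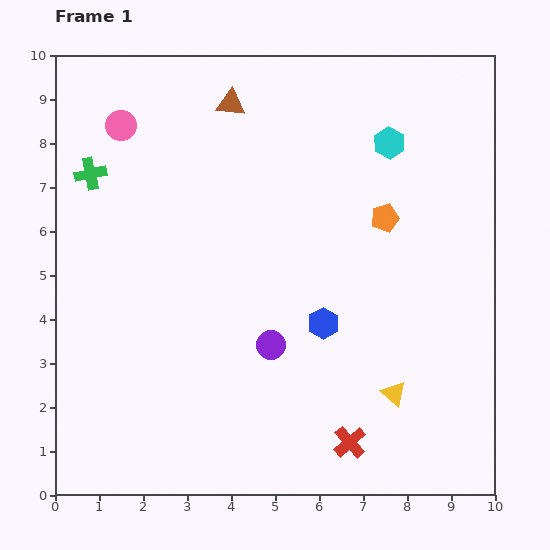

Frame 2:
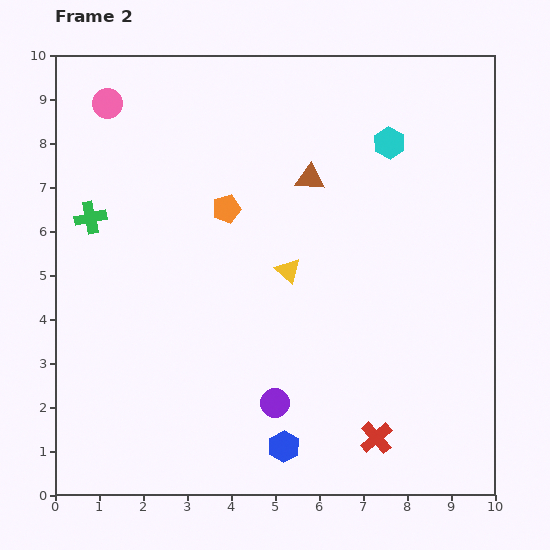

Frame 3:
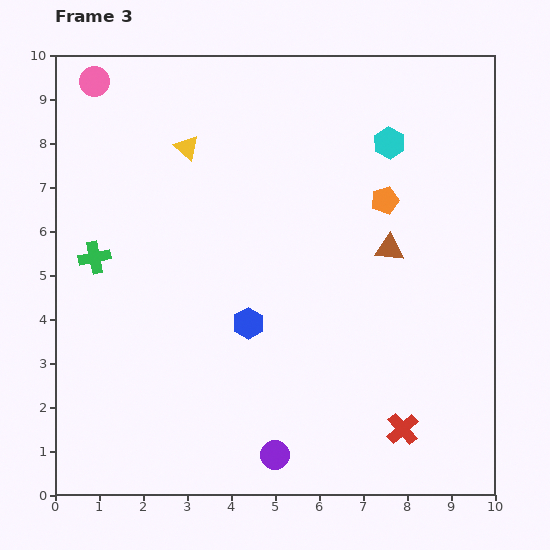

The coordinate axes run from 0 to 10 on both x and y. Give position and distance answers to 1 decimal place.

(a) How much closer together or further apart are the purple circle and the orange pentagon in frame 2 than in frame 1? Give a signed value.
+0.6

Distance in frame 1: 3.9. Distance in frame 2: 4.5.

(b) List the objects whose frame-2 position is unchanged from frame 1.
the cyan hexagon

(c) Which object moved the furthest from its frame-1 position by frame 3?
the yellow triangle

(moved 7.3; next 4.9)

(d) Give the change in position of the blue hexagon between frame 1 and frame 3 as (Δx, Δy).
(-1.7, 0.0)

The blue hexagon was at (6.1, 3.9) in frame 1 and (4.4, 3.9) in frame 3.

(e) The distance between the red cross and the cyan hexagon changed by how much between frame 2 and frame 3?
-0.2

Distance in frame 2: 6.7. Distance in frame 3: 6.5.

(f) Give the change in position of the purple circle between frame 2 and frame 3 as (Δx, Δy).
(0.0, -1.2)

The purple circle was at (5.0, 2.1) in frame 2 and (5.0, 0.9) in frame 3.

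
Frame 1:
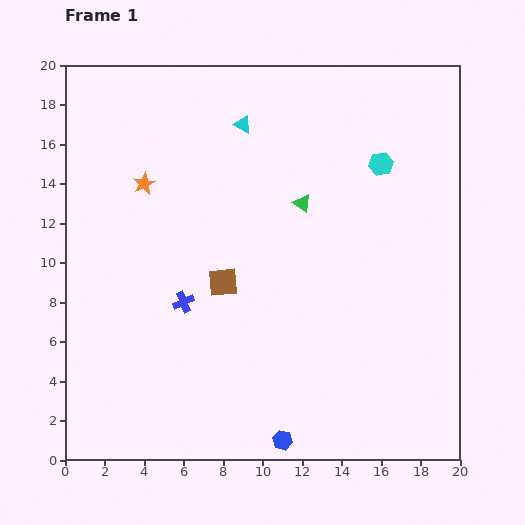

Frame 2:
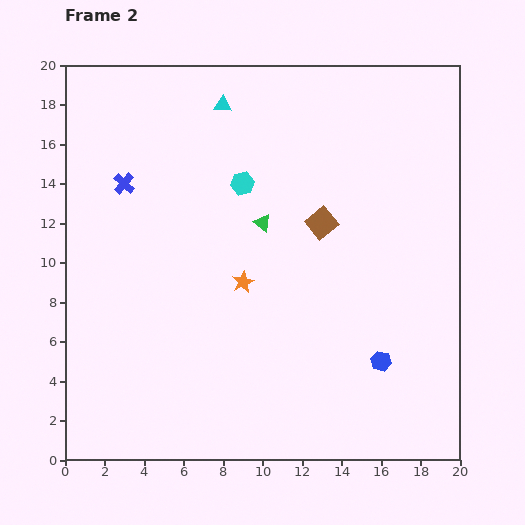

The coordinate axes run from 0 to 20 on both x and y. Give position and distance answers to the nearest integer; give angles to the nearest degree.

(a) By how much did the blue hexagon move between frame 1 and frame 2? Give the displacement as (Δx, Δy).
(5, 4)

The blue hexagon was at (11, 1) in frame 1 and (16, 5) in frame 2.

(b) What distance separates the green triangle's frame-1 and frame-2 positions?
2

The green triangle moved from (12, 13) to (10, 12), a distance of √(2² + 1²) ≈ 2.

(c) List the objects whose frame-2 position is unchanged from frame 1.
none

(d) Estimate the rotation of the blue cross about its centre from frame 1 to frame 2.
26° counter-clockwise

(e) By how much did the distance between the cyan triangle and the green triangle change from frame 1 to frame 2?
+1

Distance in frame 1: 5. Distance in frame 2: 6.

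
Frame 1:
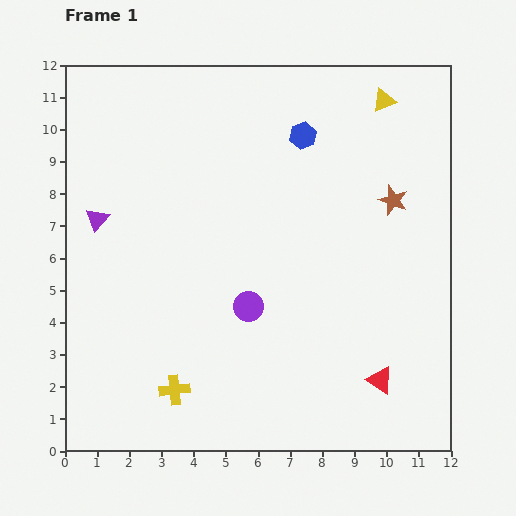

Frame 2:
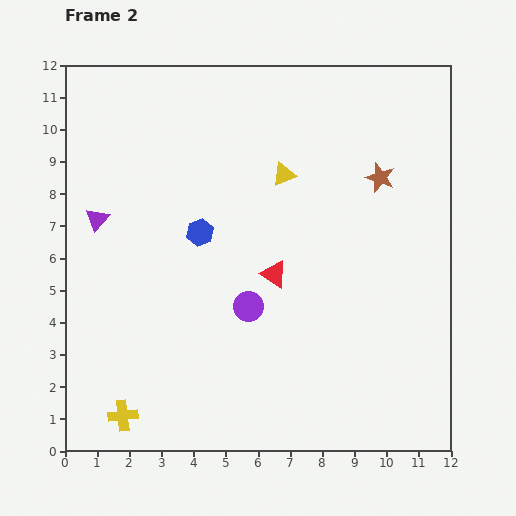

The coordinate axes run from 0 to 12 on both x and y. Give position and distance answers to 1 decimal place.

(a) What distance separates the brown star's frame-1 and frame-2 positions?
0.8

The brown star moved from (10.2, 7.8) to (9.8, 8.5), a distance of √(0.4² + 0.7²) ≈ 0.8.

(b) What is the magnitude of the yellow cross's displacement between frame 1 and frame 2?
1.8

The yellow cross moved from (3.4, 1.9) to (1.8, 1.1), a distance of √(1.6² + 0.8²) ≈ 1.8.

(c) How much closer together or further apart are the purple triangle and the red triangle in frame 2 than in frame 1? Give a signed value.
-4.3

Distance in frame 1: 10.1. Distance in frame 2: 5.8.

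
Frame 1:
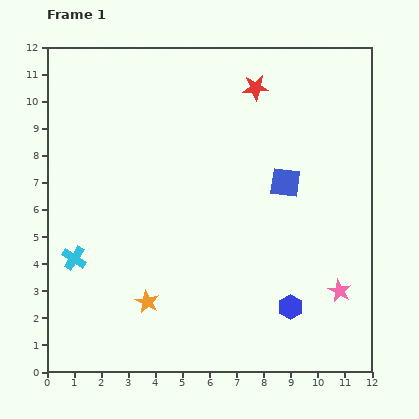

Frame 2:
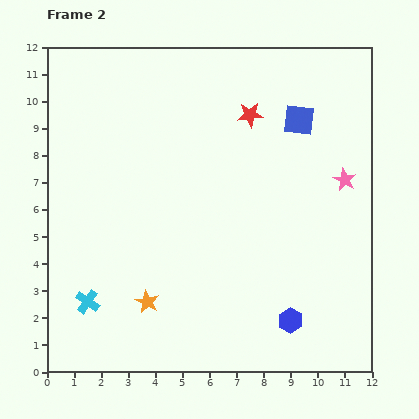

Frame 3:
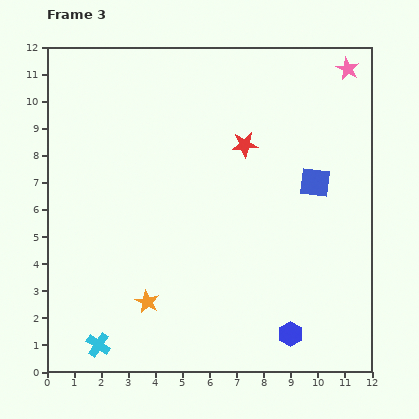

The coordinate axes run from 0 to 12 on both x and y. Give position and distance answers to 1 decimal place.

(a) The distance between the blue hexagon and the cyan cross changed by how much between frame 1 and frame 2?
-0.7

Distance in frame 1: 8.2. Distance in frame 2: 7.5.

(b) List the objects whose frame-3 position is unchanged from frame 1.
the orange star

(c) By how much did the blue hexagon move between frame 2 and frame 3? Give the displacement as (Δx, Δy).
(0.0, -0.5)

The blue hexagon was at (9.0, 1.9) in frame 2 and (9.0, 1.4) in frame 3.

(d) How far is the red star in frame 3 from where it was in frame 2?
1.1

The red star moved from (7.5, 9.5) to (7.3, 8.4), a distance of √(0.2² + 1.1²) ≈ 1.1.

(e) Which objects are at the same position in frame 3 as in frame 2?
the orange star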